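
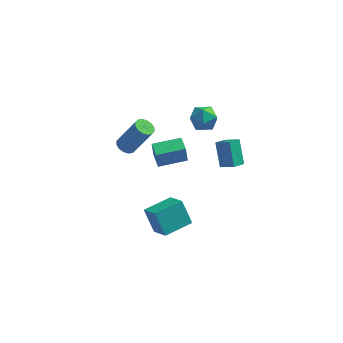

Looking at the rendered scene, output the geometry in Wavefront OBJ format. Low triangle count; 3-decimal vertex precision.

v -3.703 0.577 1.093
v -3.289 0.229 0.858
v -2.263 0.254 2.633
v -2.677 0.603 2.867
v -3.195 0.514 0.8
v -2.169 0.539 2.574
v -3.237 0.815 0.82
v -2.211 0.841 2.594
v -3.404 1.053 0.913
v -2.378 1.079 2.688
v -3.652 1.164 1.055
v -2.626 1.189 2.829
v -3.913 1.117 1.206
v -2.886 1.142 2.981
v -4.117 0.926 1.327
v -3.091 0.951 3.102
v -4.211 0.641 1.386
v -3.185 0.666 3.16
v -4.169 0.339 1.366
v -3.143 0.365 3.14
v -4.002 0.101 1.272
v -2.976 0.127 3.047
v -3.754 -0.009 1.131
v -2.728 0.016 2.905
v -3.494 0.038 0.979
v -2.467 0.063 2.754
v -2.182 -3.574 0.006
v -1.478 -4.474 0.78
v -0.939 -2.51 0.113
v -0.235 -3.41 0.887
v -1.585 -4.15 -1.207
v -0.881 -5.05 -0.433
v -0.342 -3.086 -1.1
v 0.362 -3.986 -0.326
v -0.198 1.958 3.532
v 0.241 2.228 2.828
v 0.419 0.692 3.432
v 0.858 0.962 2.728
v 1.047 1.292 3.513
v 0.666 2.075 3.575
v -0.006 0.845 2.685
v -0.387 1.628 2.747
v 0.36 1.54 2.304
v 1.011 1.816 2.816
v -0.351 1.104 3.444
v 0.3 1.38 3.956
v 1.183 2.177 -1.934
v 0.819 3.12 -0.707
v 1.666 2.803 -2.273
v 1.302 3.746 -1.045
v 1.978 1.834 -1.435
v 1.614 2.777 -0.207
v 2.461 2.46 -1.773
v 2.097 3.403 -0.546
v -1.903 -0.096 0.137
v -2.005 -0.092 1.152
v -2.262 0.858 0.098
v -2.365 0.861 1.112
v -0.395 0.479 0.288
v -0.498 0.482 1.302
v -0.755 1.432 0.248
v -0.857 1.436 1.263
f 2 1 5
f 2 5 3
f 3 5 6
f 3 6 4
f 5 1 7
f 5 7 6
f 6 7 8
f 6 8 4
f 7 1 9
f 7 9 8
f 8 9 10
f 8 10 4
f 9 1 11
f 9 11 10
f 10 11 12
f 10 12 4
f 11 1 13
f 11 13 12
f 12 13 14
f 12 14 4
f 13 1 15
f 13 15 14
f 14 15 16
f 14 16 4
f 15 1 17
f 15 17 16
f 16 17 18
f 16 18 4
f 17 1 19
f 17 19 18
f 18 19 20
f 18 20 4
f 19 1 21
f 19 21 20
f 20 21 22
f 20 22 4
f 21 1 23
f 21 23 22
f 22 23 24
f 22 24 4
f 23 1 25
f 23 25 24
f 24 25 26
f 24 26 4
f 25 1 2
f 25 2 26
f 26 2 3
f 26 3 4
f 28 30 27
f 31 28 27
f 27 30 29
f 29 31 27
f 28 34 30
f 32 28 31
f 32 34 28
f 30 34 29
f 33 31 29
f 29 34 33
f 33 32 31
f 34 32 33
f 35 46 40
f 35 40 36
f 35 36 42
f 35 42 45
f 35 45 46
f 36 40 44
f 40 46 39
f 46 45 37
f 45 42 41
f 42 36 43
f 38 44 39
f 38 39 37
f 38 37 41
f 38 41 43
f 38 43 44
f 39 44 40
f 37 39 46
f 41 37 45
f 43 41 42
f 44 43 36
f 48 50 47
f 51 48 47
f 47 50 49
f 49 51 47
f 48 54 50
f 52 48 51
f 52 54 48
f 50 54 49
f 53 51 49
f 49 54 53
f 53 52 51
f 54 52 53
f 56 58 55
f 59 56 55
f 55 58 57
f 57 59 55
f 56 62 58
f 60 56 59
f 60 62 56
f 58 62 57
f 61 59 57
f 57 62 61
f 61 60 59
f 62 60 61



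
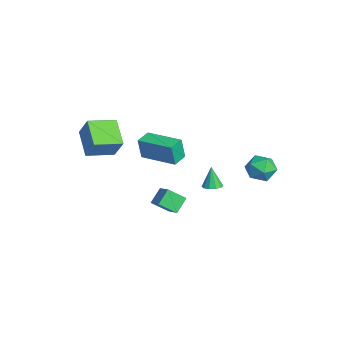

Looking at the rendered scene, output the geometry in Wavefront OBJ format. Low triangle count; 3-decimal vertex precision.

v -1.403 2.497 -2.586
v -0.912 2.187 -2.435
v -1.797 2.523 -1.254
v -0.829 2.548 -2.418
v -0.966 2.89 -2.465
v -1.269 3.081 -2.558
v -1.624 3.05 -2.662
v -1.894 2.807 -2.738
v -1.976 2.446 -2.755
v -1.84 2.104 -2.708
v -1.536 1.913 -2.614
v -1.182 1.944 -2.51
v 2.062 4.04 1.31
v 2.502 4.668 1.863
v 3.358 3.232 1.197
v 3.798 3.86 1.75
v 3.132 3.295 2.113
v 2.331 3.794 2.183
v 3.529 4.106 0.877
v 2.728 4.605 0.947
v 3.409 4.709 1.596
v 3.163 4.208 2.36
v 2.697 3.692 0.7
v 2.451 3.191 1.464
v 0.067 -1.299 2.044
v 0.069 -1.497 3.369
v 1.665 0.139 2.256
v 1.667 -0.059 3.581
v 0.713 -2.001 1.939
v 0.715 -2.199 3.264
v 2.311 -0.563 2.151
v 2.313 -0.761 3.476
v -0.486 -1.24 -2.695
v -1.013 -0.585 -1.97
v -0.296 -0.265 -3.438
v -0.822 0.39 -2.713
v 0.502 -1.03 -2.167
v -0.024 -0.375 -1.442
v 0.693 -0.055 -2.91
v 0.166 0.6 -2.185
v -2.758 -4.362 0.167
v -4.359 -4.388 1.094
v -2.965 -2.693 -0.143
v -4.565 -2.719 0.784
v -1.995 -4.021 1.496
v -3.595 -4.047 2.423
v -2.201 -2.352 1.186
v -3.802 -2.378 2.113
f 2 1 4
f 2 4 3
f 4 1 5
f 4 5 3
f 5 1 6
f 5 6 3
f 6 1 7
f 6 7 3
f 7 1 8
f 7 8 3
f 8 1 9
f 8 9 3
f 9 1 10
f 9 10 3
f 10 1 11
f 10 11 3
f 11 1 12
f 11 12 3
f 12 1 2
f 12 2 3
f 13 24 18
f 13 18 14
f 13 14 20
f 13 20 23
f 13 23 24
f 14 18 22
f 18 24 17
f 24 23 15
f 23 20 19
f 20 14 21
f 16 22 17
f 16 17 15
f 16 15 19
f 16 19 21
f 16 21 22
f 17 22 18
f 15 17 24
f 19 15 23
f 21 19 20
f 22 21 14
f 26 28 25
f 29 26 25
f 25 28 27
f 27 29 25
f 26 32 28
f 30 26 29
f 30 32 26
f 28 32 27
f 31 29 27
f 27 32 31
f 31 30 29
f 32 30 31
f 34 36 33
f 37 34 33
f 33 36 35
f 35 37 33
f 34 40 36
f 38 34 37
f 38 40 34
f 36 40 35
f 39 37 35
f 35 40 39
f 39 38 37
f 40 38 39
f 42 44 41
f 45 42 41
f 41 44 43
f 43 45 41
f 42 48 44
f 46 42 45
f 46 48 42
f 44 48 43
f 47 45 43
f 43 48 47
f 47 46 45
f 48 46 47



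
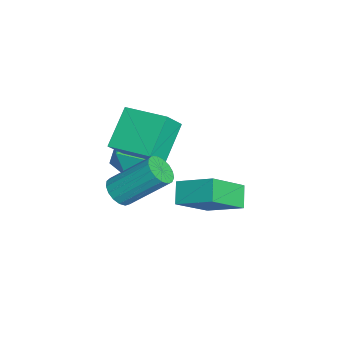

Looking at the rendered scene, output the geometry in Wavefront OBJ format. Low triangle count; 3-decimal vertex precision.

v -3.056 0.589 3.736
v -2.41 0.047 4.672
v -2.06 2.134 3.942
v -1.413 1.592 4.878
v -1.807 -0.052 2.502
v -1.16 -0.594 3.438
v -0.81 1.493 2.708
v -0.164 0.951 3.644
v 1.424 -0.158 3.027
v 1.711 0.224 2.571
v 1.923 1.719 3.958
v 1.636 1.338 4.413
v 1.403 0.293 2.545
v 1.615 1.788 3.931
v 1.101 0.258 2.628
v 1.313 1.753 4.015
v 0.872 0.128 2.804
v 1.084 1.623 4.19
v 0.77 -0.068 3.03
v 0.982 1.427 4.416
v 0.818 -0.284 3.255
v 1.03 1.211 4.642
v 1.004 -0.471 3.429
v 1.216 1.024 4.815
v 1.287 -0.586 3.51
v 1.499 0.909 4.896
v 1.601 -0.603 3.48
v 1.813 0.892 4.867
v 1.875 -0.518 3.347
v 2.087 0.977 4.733
v 2.045 -0.351 3.14
v 2.257 1.144 4.527
v 2.073 -0.139 2.907
v 2.285 1.356 4.294
v 1.952 0.069 2.702
v 2.164 1.564 4.089
v -3.409 1.209 0.82
v -2.256 1.164 0.899
v -3.544 -0.284 1.941
v -2.391 -0.329 2.02
v -2.972 0.542 2.513
v -2.888 1.465 1.82
v -2.912 -0.585 1.02
v -2.828 0.338 0.327
v -1.949 0.055 1.023
v -1.986 0.752 1.946
v -3.814 0.128 0.894
v -3.851 0.825 1.817
v -1.326 3.096 0.819
v -0.639 4.407 1.549
v -0.553 3.052 0.171
v 0.134 4.363 0.9
v -0.354 1.897 2.06
v 0.333 3.208 2.789
v 0.419 1.853 1.411
v 1.106 3.164 2.141
f 2 4 1
f 5 2 1
f 1 4 3
f 3 5 1
f 2 8 4
f 6 2 5
f 6 8 2
f 4 8 3
f 7 5 3
f 3 8 7
f 7 6 5
f 8 6 7
f 10 9 13
f 10 13 11
f 11 13 14
f 11 14 12
f 13 9 15
f 13 15 14
f 14 15 16
f 14 16 12
f 15 9 17
f 15 17 16
f 16 17 18
f 16 18 12
f 17 9 19
f 17 19 18
f 18 19 20
f 18 20 12
f 19 9 21
f 19 21 20
f 20 21 22
f 20 22 12
f 21 9 23
f 21 23 22
f 22 23 24
f 22 24 12
f 23 9 25
f 23 25 24
f 24 25 26
f 24 26 12
f 25 9 27
f 25 27 26
f 26 27 28
f 26 28 12
f 27 9 29
f 27 29 28
f 28 29 30
f 28 30 12
f 29 9 31
f 29 31 30
f 30 31 32
f 30 32 12
f 31 9 33
f 31 33 32
f 32 33 34
f 32 34 12
f 33 9 35
f 33 35 34
f 34 35 36
f 34 36 12
f 35 9 10
f 35 10 36
f 36 10 11
f 36 11 12
f 37 48 42
f 37 42 38
f 37 38 44
f 37 44 47
f 37 47 48
f 38 42 46
f 42 48 41
f 48 47 39
f 47 44 43
f 44 38 45
f 40 46 41
f 40 41 39
f 40 39 43
f 40 43 45
f 40 45 46
f 41 46 42
f 39 41 48
f 43 39 47
f 45 43 44
f 46 45 38
f 50 52 49
f 53 50 49
f 49 52 51
f 51 53 49
f 50 56 52
f 54 50 53
f 54 56 50
f 52 56 51
f 55 53 51
f 51 56 55
f 55 54 53
f 56 54 55



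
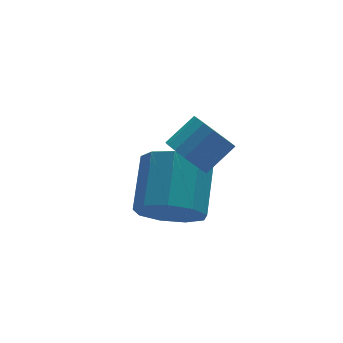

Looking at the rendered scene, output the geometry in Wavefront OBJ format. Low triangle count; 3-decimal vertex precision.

v 0.024 -1.704 -1.511
v 0.421 -2.035 -1.984
v 1.293 -1.906 -1.341
v 0.896 -1.576 -0.869
v 0.44 -1.713 -2.074
v 1.312 -1.584 -1.432
v 0.364 -1.389 -2.035
v 1.235 -1.26 -1.393
v 0.21 -1.137 -1.877
v 1.081 -1.008 -1.235
v 0.013 -1.015 -1.634
v 0.885 -0.887 -0.992
v -0.181 -1.051 -1.364
v 0.691 -0.923 -0.721
v -0.328 -1.237 -1.127
v 0.543 -1.109 -0.485
v -0.394 -1.53 -0.978
v 0.477 -1.401 -0.336
v -0.365 -1.863 -0.951
v 0.506 -1.734 -0.309
v -0.246 -2.159 -1.053
v 0.625 -2.03 -0.411
v -0.066 -2.351 -1.259
v 0.806 -2.223 -0.617
v 0.136 -2.395 -1.524
v 1.007 -2.267 -0.881
v 0.311 -2.281 -1.785
v 1.183 -2.152 -1.143
v -0.305 -1.462 -3.858
v 0.548 -1.709 -4.273
v 1.358 -0.486 -3.337
v 0.505 -0.238 -2.922
v 0.247 -1.232 -4.635
v 1.056 -0.009 -3.699
v -0.313 -0.862 -4.634
v 0.497 0.361 -3.698
v -0.869 -0.773 -4.269
v -0.059 0.45 -3.333
v -1.16 -1.006 -3.713
v -0.351 0.217 -2.777
v -1.052 -1.452 -3.224
v -0.242 -0.229 -2.288
v -0.594 -1.902 -3.032
v 0.216 -0.679 -2.096
v -0.001 -2.146 -3.227
v 0.809 -0.923 -2.29
v 0.45 -2.07 -3.717
v 1.26 -0.847 -2.78
f 2 1 5
f 2 5 3
f 3 5 6
f 3 6 4
f 5 1 7
f 5 7 6
f 6 7 8
f 6 8 4
f 7 1 9
f 7 9 8
f 8 9 10
f 8 10 4
f 9 1 11
f 9 11 10
f 10 11 12
f 10 12 4
f 11 1 13
f 11 13 12
f 12 13 14
f 12 14 4
f 13 1 15
f 13 15 14
f 14 15 16
f 14 16 4
f 15 1 17
f 15 17 16
f 16 17 18
f 16 18 4
f 17 1 19
f 17 19 18
f 18 19 20
f 18 20 4
f 19 1 21
f 19 21 20
f 20 21 22
f 20 22 4
f 21 1 23
f 21 23 22
f 22 23 24
f 22 24 4
f 23 1 25
f 23 25 24
f 24 25 26
f 24 26 4
f 25 1 27
f 25 27 26
f 26 27 28
f 26 28 4
f 27 1 2
f 27 2 28
f 28 2 3
f 28 3 4
f 30 29 33
f 30 33 31
f 31 33 34
f 31 34 32
f 33 29 35
f 33 35 34
f 34 35 36
f 34 36 32
f 35 29 37
f 35 37 36
f 36 37 38
f 36 38 32
f 37 29 39
f 37 39 38
f 38 39 40
f 38 40 32
f 39 29 41
f 39 41 40
f 40 41 42
f 40 42 32
f 41 29 43
f 41 43 42
f 42 43 44
f 42 44 32
f 43 29 45
f 43 45 44
f 44 45 46
f 44 46 32
f 45 29 47
f 45 47 46
f 46 47 48
f 46 48 32
f 47 29 30
f 47 30 48
f 48 30 31
f 48 31 32



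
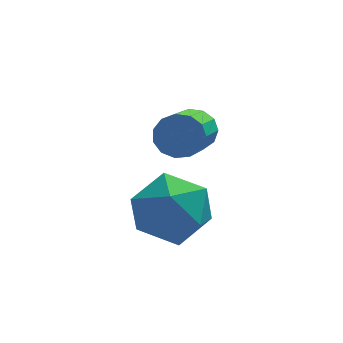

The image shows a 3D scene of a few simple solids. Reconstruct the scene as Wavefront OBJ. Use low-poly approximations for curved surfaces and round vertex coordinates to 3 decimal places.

v -2.604 -0.14 1.229
v -2.318 0.071 1.738
v -2.831 -1.51 2.679
v -3.116 -1.72 2.171
v -2.647 0.187 1.754
v -3.16 -1.394 2.696
v -2.962 0.2 1.604
v -3.475 -1.381 2.546
v -3.164 0.105 1.335
v -3.676 -1.476 2.276
v -3.187 -0.068 1.032
v -3.7 -1.649 1.974
v -3.026 -0.263 0.792
v -3.538 -1.844 1.733
v -2.73 -0.419 0.691
v -3.242 -2 1.632
v -2.394 -0.487 0.76
v -2.907 -2.068 1.702
v -2.125 -0.444 0.979
v -2.638 -2.025 1.92
v -2.008 -0.304 1.277
v -2.52 -1.885 2.218
v -2.08 -0.112 1.56
v -2.592 -1.693 2.501
v -3.409 -1.251 0.583
v -2.767 -0.9 -0.229
v -3.833 -2.68 -0.371
v -3.191 -2.329 -1.183
v -2.747 -2.669 -0.243
v -2.485 -1.786 0.346
v -4.115 -1.794 -0.946
v -3.853 -0.911 -0.357
v -3.203 -1.235 -1.174
v -2.358 -1.776 -0.74
v -4.242 -1.804 0.14
v -3.397 -2.345 0.574
f 2 1 5
f 2 5 3
f 3 5 6
f 3 6 4
f 5 1 7
f 5 7 6
f 6 7 8
f 6 8 4
f 7 1 9
f 7 9 8
f 8 9 10
f 8 10 4
f 9 1 11
f 9 11 10
f 10 11 12
f 10 12 4
f 11 1 13
f 11 13 12
f 12 13 14
f 12 14 4
f 13 1 15
f 13 15 14
f 14 15 16
f 14 16 4
f 15 1 17
f 15 17 16
f 16 17 18
f 16 18 4
f 17 1 19
f 17 19 18
f 18 19 20
f 18 20 4
f 19 1 21
f 19 21 20
f 20 21 22
f 20 22 4
f 21 1 23
f 21 23 22
f 22 23 24
f 22 24 4
f 23 1 2
f 23 2 24
f 24 2 3
f 24 3 4
f 25 36 30
f 25 30 26
f 25 26 32
f 25 32 35
f 25 35 36
f 26 30 34
f 30 36 29
f 36 35 27
f 35 32 31
f 32 26 33
f 28 34 29
f 28 29 27
f 28 27 31
f 28 31 33
f 28 33 34
f 29 34 30
f 27 29 36
f 31 27 35
f 33 31 32
f 34 33 26



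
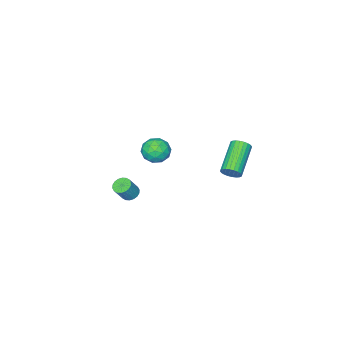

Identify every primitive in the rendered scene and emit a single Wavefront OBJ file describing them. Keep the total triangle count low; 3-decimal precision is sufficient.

v -0.669 1.272 0.906
v 0.049 0.926 1.287
v -0.989 -0.006 0.353
v -0.271 -0.352 0.734
v -0.953 -0.091 1.231
v -0.755 0.699 1.573
v -0.185 0.221 0.067
v 0.013 1.011 0.409
v 0.348 0.277 0.768
v -0.126 0.084 1.488
v -0.814 0.836 0.152
v -1.288 0.643 0.872
v -0.282 1.211 1.146
v -0.658 -0.291 0.494
v -1.059 -0.138 0.787
v -0.637 -0.341 1.011
v -0.754 1.077 1.314
v -0.332 0.874 1.538
v -0.921 0.277 1.504
v -0.608 0.046 0.102
v -0.186 -0.157 0.326
v -0.303 1.261 0.629
v 0.119 1.058 0.853
v -0.019 0.643 0.136
v 0.316 0.627 1.064
v 0.128 -0.124 0.739
v 0.178 0.212 0.347
v 0.295 0.676 0.548
v 0.037 0.513 1.487
v -0.151 -0.238 1.162
v -0.552 -0.085 1.454
v -0.435 0.38 1.655
v 0.213 0.132 1.182
v -0.789 1.158 0.478
v -0.977 0.407 0.153
v -0.505 0.54 -0.015
v -0.388 1.005 0.186
v -1.068 1.044 0.901
v -1.256 0.293 0.576
v -1.235 0.244 1.092
v -1.118 0.708 1.293
v -1.153 0.788 0.458
v -3.041 3.684 -0.679
v -2.65 3.403 -0.289
v -4.307 2.536 0.75
v -4.699 2.816 0.359
v -2.688 3.613 -0.175
v -4.346 2.745 0.864
v -2.78 3.834 -0.137
v -4.438 2.966 0.901
v -2.912 4.031 -0.182
v -4.569 3.164 0.856
v -3.063 4.176 -0.303
v -4.721 3.309 0.735
v -3.211 4.246 -0.481
v -4.869 3.379 0.557
v -3.334 4.23 -0.689
v -4.991 3.363 0.349
v -3.411 4.132 -0.896
v -5.069 3.264 0.143
v -3.433 3.964 -1.07
v -5.09 3.097 -0.031
v -3.394 3.755 -1.184
v -5.052 2.887 -0.145
v -3.302 3.534 -1.221
v -4.96 2.666 -0.183
v -3.171 3.336 -1.176
v -4.828 2.469 -0.138
v -3.019 3.191 -1.055
v -4.677 2.324 -0.017
v -2.871 3.121 -0.877
v -4.529 2.254 0.161
v -2.749 3.137 -0.669
v -4.406 2.27 0.369
v -2.671 3.236 -0.463
v -4.329 2.368 0.576
v 2.941 2.083 0.062
v 3.297 2.421 -0.163
v 3.894 2.416 0.773
v 3.539 2.077 0.998
v 3.138 2.57 -0.061
v 3.736 2.565 0.875
v 2.941 2.623 0.066
v 3.538 2.617 1.001
v 2.743 2.568 0.191
v 3.341 2.563 1.127
v 2.585 2.417 0.292
v 3.183 2.412 1.227
v 2.497 2.201 0.346
v 3.095 2.195 1.282
v 2.498 1.96 0.345
v 3.095 1.955 1.28
v 2.586 1.744 0.287
v 3.183 1.739 1.223
v 2.744 1.595 0.185
v 3.342 1.59 1.121
v 2.942 1.543 0.059
v 3.539 1.537 0.994
v 3.139 1.597 -0.067
v 3.737 1.592 0.869
v 3.297 1.748 -0.167
v 3.895 1.743 0.768
v 3.385 1.965 -0.222
v 3.983 1.959 0.714
v 3.385 2.205 -0.22
v 3.982 2.2 0.715
f 1 38 17
f 38 12 41
f 17 41 6
f 38 41 17
f 1 17 13
f 17 6 18
f 13 18 2
f 17 18 13
f 1 13 22
f 13 2 23
f 22 23 8
f 13 23 22
f 1 22 34
f 22 8 37
f 34 37 11
f 22 37 34
f 1 34 38
f 34 11 42
f 38 42 12
f 34 42 38
f 2 18 29
f 18 6 32
f 29 32 10
f 18 32 29
f 6 41 19
f 41 12 40
f 19 40 5
f 41 40 19
f 12 42 39
f 42 11 35
f 39 35 3
f 42 35 39
f 11 37 36
f 37 8 24
f 36 24 7
f 37 24 36
f 8 23 28
f 23 2 25
f 28 25 9
f 23 25 28
f 4 30 16
f 30 10 31
f 16 31 5
f 30 31 16
f 4 16 14
f 16 5 15
f 14 15 3
f 16 15 14
f 4 14 21
f 14 3 20
f 21 20 7
f 14 20 21
f 4 21 26
f 21 7 27
f 26 27 9
f 21 27 26
f 4 26 30
f 26 9 33
f 30 33 10
f 26 33 30
f 5 31 19
f 31 10 32
f 19 32 6
f 31 32 19
f 3 15 39
f 15 5 40
f 39 40 12
f 15 40 39
f 7 20 36
f 20 3 35
f 36 35 11
f 20 35 36
f 9 27 28
f 27 7 24
f 28 24 8
f 27 24 28
f 10 33 29
f 33 9 25
f 29 25 2
f 33 25 29
f 44 43 47
f 44 47 45
f 45 47 48
f 45 48 46
f 47 43 49
f 47 49 48
f 48 49 50
f 48 50 46
f 49 43 51
f 49 51 50
f 50 51 52
f 50 52 46
f 51 43 53
f 51 53 52
f 52 53 54
f 52 54 46
f 53 43 55
f 53 55 54
f 54 55 56
f 54 56 46
f 55 43 57
f 55 57 56
f 56 57 58
f 56 58 46
f 57 43 59
f 57 59 58
f 58 59 60
f 58 60 46
f 59 43 61
f 59 61 60
f 60 61 62
f 60 62 46
f 61 43 63
f 61 63 62
f 62 63 64
f 62 64 46
f 63 43 65
f 63 65 64
f 64 65 66
f 64 66 46
f 65 43 67
f 65 67 66
f 66 67 68
f 66 68 46
f 67 43 69
f 67 69 68
f 68 69 70
f 68 70 46
f 69 43 71
f 69 71 70
f 70 71 72
f 70 72 46
f 71 43 73
f 71 73 72
f 72 73 74
f 72 74 46
f 73 43 75
f 73 75 74
f 74 75 76
f 74 76 46
f 75 43 44
f 75 44 76
f 76 44 45
f 76 45 46
f 78 77 81
f 78 81 79
f 79 81 82
f 79 82 80
f 81 77 83
f 81 83 82
f 82 83 84
f 82 84 80
f 83 77 85
f 83 85 84
f 84 85 86
f 84 86 80
f 85 77 87
f 85 87 86
f 86 87 88
f 86 88 80
f 87 77 89
f 87 89 88
f 88 89 90
f 88 90 80
f 89 77 91
f 89 91 90
f 90 91 92
f 90 92 80
f 91 77 93
f 91 93 92
f 92 93 94
f 92 94 80
f 93 77 95
f 93 95 94
f 94 95 96
f 94 96 80
f 95 77 97
f 95 97 96
f 96 97 98
f 96 98 80
f 97 77 99
f 97 99 98
f 98 99 100
f 98 100 80
f 99 77 101
f 99 101 100
f 100 101 102
f 100 102 80
f 101 77 103
f 101 103 102
f 102 103 104
f 102 104 80
f 103 77 105
f 103 105 104
f 104 105 106
f 104 106 80
f 105 77 78
f 105 78 106
f 106 78 79
f 106 79 80



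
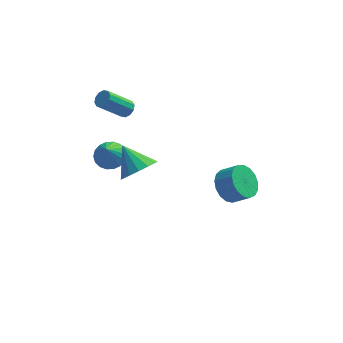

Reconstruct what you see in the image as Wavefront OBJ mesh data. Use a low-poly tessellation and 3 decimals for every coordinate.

v -3.572 1.371 -0.495
v -2.82 1.689 -0.224
v -3.728 0.609 0.835
v -3.072 1.951 -0.104
v -3.422 2.098 -0.061
v -3.802 2.101 -0.103
v -4.137 1.96 -0.224
v -4.36 1.701 -0.398
v -4.426 1.378 -0.591
v -4.324 1.053 -0.765
v -4.072 0.791 -0.886
v -3.722 0.644 -0.929
v -3.341 0.64 -0.886
v -3.007 0.782 -0.766
v -2.784 1.04 -0.591
v -2.717 1.364 -0.398
v -2.741 2.748 2.1
v -2.34 2.721 2.46
v -3.537 2.246 3.76
v -3.939 2.272 3.4
v -2.46 3.032 2.463
v -3.658 2.557 3.763
v -2.688 3.235 2.327
v -3.886 2.76 3.627
v -2.936 3.251 2.104
v -4.134 2.776 3.404
v -3.11 3.075 1.88
v -4.307 2.6 3.18
v -3.143 2.774 1.74
v -4.34 2.299 3.04
v -3.022 2.463 1.737
v -4.22 1.988 3.037
v -2.794 2.26 1.873
v -3.992 1.785 3.173
v -2.546 2.244 2.096
v -3.744 1.769 3.396
v -2.373 2.42 2.32
v -3.57 1.945 3.62
v -1.96 -1.626 1.365
v -1.066 -1.248 1.742
v -2.82 -0.614 2.395
v -1.189 -0.929 1.326
v -1.517 -0.796 0.92
v -1.964 -0.886 0.634
v -2.41 -1.174 0.544
v -2.735 -1.583 0.674
v -2.853 -2.003 0.989
v -2.731 -2.322 1.405
v -2.402 -2.455 1.811
v -1.955 -2.365 2.096
v -1.509 -2.077 2.187
v -1.184 -1.668 2.057
v 2.489 2.078 -3.799
v 3.177 2.564 -4.409
v 4.059 2.268 -3.651
v 3.371 1.782 -3.041
v 3.026 2.919 -4.094
v 3.907 2.622 -3.336
v 2.751 3.081 -3.712
v 3.633 2.784 -2.954
v 2.417 3.013 -3.349
v 3.299 2.717 -2.591
v 2.099 2.731 -3.09
v 2.981 2.435 -2.332
v 1.871 2.3 -2.993
v 2.752 2.004 -2.235
v 1.784 1.818 -3.08
v 2.666 1.521 -2.322
v 1.859 1.395 -3.333
v 2.74 1.099 -2.575
v 2.078 1.129 -3.692
v 2.96 0.833 -2.934
v 2.391 1.08 -4.075
v 3.273 0.784 -3.317
v 2.727 1.26 -4.396
v 3.609 0.964 -3.638
v 3.008 1.628 -4.579
v 3.89 1.331 -3.821
v 3.171 2.098 -4.584
v 4.053 1.802 -3.826
f 2 1 4
f 2 4 3
f 4 1 5
f 4 5 3
f 5 1 6
f 5 6 3
f 6 1 7
f 6 7 3
f 7 1 8
f 7 8 3
f 8 1 9
f 8 9 3
f 9 1 10
f 9 10 3
f 10 1 11
f 10 11 3
f 11 1 12
f 11 12 3
f 12 1 13
f 12 13 3
f 13 1 14
f 13 14 3
f 14 1 15
f 14 15 3
f 15 1 16
f 15 16 3
f 16 1 2
f 16 2 3
f 18 17 21
f 18 21 19
f 19 21 22
f 19 22 20
f 21 17 23
f 21 23 22
f 22 23 24
f 22 24 20
f 23 17 25
f 23 25 24
f 24 25 26
f 24 26 20
f 25 17 27
f 25 27 26
f 26 27 28
f 26 28 20
f 27 17 29
f 27 29 28
f 28 29 30
f 28 30 20
f 29 17 31
f 29 31 30
f 30 31 32
f 30 32 20
f 31 17 33
f 31 33 32
f 32 33 34
f 32 34 20
f 33 17 35
f 33 35 34
f 34 35 36
f 34 36 20
f 35 17 37
f 35 37 36
f 36 37 38
f 36 38 20
f 37 17 18
f 37 18 38
f 38 18 19
f 38 19 20
f 40 39 42
f 40 42 41
f 42 39 43
f 42 43 41
f 43 39 44
f 43 44 41
f 44 39 45
f 44 45 41
f 45 39 46
f 45 46 41
f 46 39 47
f 46 47 41
f 47 39 48
f 47 48 41
f 48 39 49
f 48 49 41
f 49 39 50
f 49 50 41
f 50 39 51
f 50 51 41
f 51 39 52
f 51 52 41
f 52 39 40
f 52 40 41
f 54 53 57
f 54 57 55
f 55 57 58
f 55 58 56
f 57 53 59
f 57 59 58
f 58 59 60
f 58 60 56
f 59 53 61
f 59 61 60
f 60 61 62
f 60 62 56
f 61 53 63
f 61 63 62
f 62 63 64
f 62 64 56
f 63 53 65
f 63 65 64
f 64 65 66
f 64 66 56
f 65 53 67
f 65 67 66
f 66 67 68
f 66 68 56
f 67 53 69
f 67 69 68
f 68 69 70
f 68 70 56
f 69 53 71
f 69 71 70
f 70 71 72
f 70 72 56
f 71 53 73
f 71 73 72
f 72 73 74
f 72 74 56
f 73 53 75
f 73 75 74
f 74 75 76
f 74 76 56
f 75 53 77
f 75 77 76
f 76 77 78
f 76 78 56
f 77 53 79
f 77 79 78
f 78 79 80
f 78 80 56
f 79 53 54
f 79 54 80
f 80 54 55
f 80 55 56



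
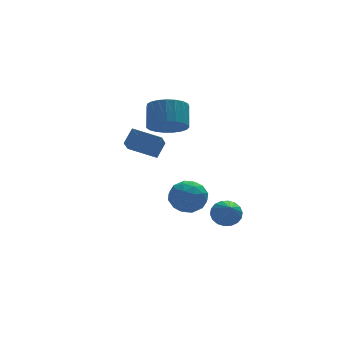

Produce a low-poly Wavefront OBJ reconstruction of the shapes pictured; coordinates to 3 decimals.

v -2.532 -1.518 0.692
v -2.95 -2.388 1.517
v -3.684 -0.638 1.035
v -4.103 -1.508 1.86
v -2.017 -1.112 1.38
v -2.436 -1.982 2.205
v -3.17 -0.232 1.723
v -3.588 -1.102 2.548
v 1.158 -0.591 -4.065
v 1.816 -0.922 -4.32
v 0.882 -2.069 -2.855
v 1.926 -0.726 -4.055
v 1.883 -0.503 -3.792
v 1.697 -0.298 -3.583
v 1.404 -0.15 -3.47
v 1.062 -0.09 -3.474
v 0.739 -0.129 -3.595
v 0.499 -0.259 -3.81
v 0.39 -0.455 -4.074
v 0.432 -0.678 -4.337
v 0.618 -0.884 -4.546
v 0.912 -1.031 -4.659
v 1.253 -1.091 -4.655
v 1.576 -1.052 -4.534
v -0.926 2.097 -4.205
v -0.076 2.622 -4.534
v 0.076 0.978 -3.406
v 0.926 1.503 -3.735
v 0.285 1.933 -3.021
v -0.334 2.625 -3.514
v 0.334 0.975 -4.426
v -0.285 1.667 -4.919
v 0.702 1.929 -4.67
v 0.672 2.521 -3.802
v -0.672 1.079 -4.138
v -0.702 1.671 -3.27
v -0.589 2.458 -4.439
v 0.589 1.142 -3.501
v 0.212 1.395 -3.081
v 0.711 1.704 -3.274
v -0.74 2.46 -3.84
v -0.241 2.768 -4.034
v -0.029 2.363 -3.144
v 0.241 0.832 -3.906
v 0.74 1.14 -4.1
v -0.711 1.896 -4.666
v -0.212 2.205 -4.859
v 0.029 1.237 -4.796
v 0.368 2.359 -4.713
v 0.957 1.701 -4.243
v 0.609 1.391 -4.649
v 0.245 1.797 -4.939
v 0.35 2.707 -4.203
v 0.939 2.049 -3.733
v 0.562 2.302 -3.313
v 0.199 2.709 -3.603
v 0.808 2.3 -4.283
v -0.939 1.551 -4.207
v -0.35 0.893 -3.737
v -0.199 0.891 -4.337
v -0.562 1.298 -4.627
v -0.957 1.899 -3.697
v -0.368 1.241 -3.227
v -0.245 1.803 -3.001
v -0.609 2.209 -3.291
v -0.808 1.3 -3.657
v -1.217 1.184 1.275
v -0.376 0.666 1.53
v -0.082 1.618 2.499
v -0.923 2.136 2.245
v -0.231 0.927 1.229
v 0.063 1.88 2.198
v -0.256 1.233 0.936
v 0.037 2.185 1.905
v -0.448 1.531 0.702
v -0.154 2.483 1.671
v -0.772 1.768 0.567
v -0.479 2.72 1.536
v -1.174 1.904 0.555
v -0.88 2.856 1.524
v -1.582 1.916 0.667
v -1.289 2.868 1.636
v -1.928 1.801 0.884
v -1.635 2.754 1.853
v -2.151 1.58 1.169
v -1.857 2.532 2.138
v -2.212 1.29 1.473
v -1.918 2.242 2.442
v -2.101 0.981 1.742
v -1.808 1.934 2.711
v -1.837 0.708 1.931
v -1.544 1.66 2.9
v -1.466 0.517 2.006
v -1.173 1.469 2.975
v -1.052 0.441 1.955
v -0.758 1.394 2.924
v -0.666 0.494 1.787
v -0.373 1.446 2.756
f 2 4 1
f 5 2 1
f 1 4 3
f 3 5 1
f 2 8 4
f 6 2 5
f 6 8 2
f 4 8 3
f 7 5 3
f 3 8 7
f 7 6 5
f 8 6 7
f 10 9 12
f 10 12 11
f 12 9 13
f 12 13 11
f 13 9 14
f 13 14 11
f 14 9 15
f 14 15 11
f 15 9 16
f 15 16 11
f 16 9 17
f 16 17 11
f 17 9 18
f 17 18 11
f 18 9 19
f 18 19 11
f 19 9 20
f 19 20 11
f 20 9 21
f 20 21 11
f 21 9 22
f 21 22 11
f 22 9 23
f 22 23 11
f 23 9 24
f 23 24 11
f 24 9 10
f 24 10 11
f 25 62 41
f 62 36 65
f 41 65 30
f 62 65 41
f 25 41 37
f 41 30 42
f 37 42 26
f 41 42 37
f 25 37 46
f 37 26 47
f 46 47 32
f 37 47 46
f 25 46 58
f 46 32 61
f 58 61 35
f 46 61 58
f 25 58 62
f 58 35 66
f 62 66 36
f 58 66 62
f 26 42 53
f 42 30 56
f 53 56 34
f 42 56 53
f 30 65 43
f 65 36 64
f 43 64 29
f 65 64 43
f 36 66 63
f 66 35 59
f 63 59 27
f 66 59 63
f 35 61 60
f 61 32 48
f 60 48 31
f 61 48 60
f 32 47 52
f 47 26 49
f 52 49 33
f 47 49 52
f 28 54 40
f 54 34 55
f 40 55 29
f 54 55 40
f 28 40 38
f 40 29 39
f 38 39 27
f 40 39 38
f 28 38 45
f 38 27 44
f 45 44 31
f 38 44 45
f 28 45 50
f 45 31 51
f 50 51 33
f 45 51 50
f 28 50 54
f 50 33 57
f 54 57 34
f 50 57 54
f 29 55 43
f 55 34 56
f 43 56 30
f 55 56 43
f 27 39 63
f 39 29 64
f 63 64 36
f 39 64 63
f 31 44 60
f 44 27 59
f 60 59 35
f 44 59 60
f 33 51 52
f 51 31 48
f 52 48 32
f 51 48 52
f 34 57 53
f 57 33 49
f 53 49 26
f 57 49 53
f 68 67 71
f 68 71 69
f 69 71 72
f 69 72 70
f 71 67 73
f 71 73 72
f 72 73 74
f 72 74 70
f 73 67 75
f 73 75 74
f 74 75 76
f 74 76 70
f 75 67 77
f 75 77 76
f 76 77 78
f 76 78 70
f 77 67 79
f 77 79 78
f 78 79 80
f 78 80 70
f 79 67 81
f 79 81 80
f 80 81 82
f 80 82 70
f 81 67 83
f 81 83 82
f 82 83 84
f 82 84 70
f 83 67 85
f 83 85 84
f 84 85 86
f 84 86 70
f 85 67 87
f 85 87 86
f 86 87 88
f 86 88 70
f 87 67 89
f 87 89 88
f 88 89 90
f 88 90 70
f 89 67 91
f 89 91 90
f 90 91 92
f 90 92 70
f 91 67 93
f 91 93 92
f 92 93 94
f 92 94 70
f 93 67 95
f 93 95 94
f 94 95 96
f 94 96 70
f 95 67 97
f 95 97 96
f 96 97 98
f 96 98 70
f 97 67 68
f 97 68 98
f 98 68 69
f 98 69 70



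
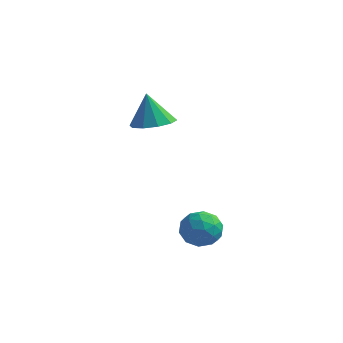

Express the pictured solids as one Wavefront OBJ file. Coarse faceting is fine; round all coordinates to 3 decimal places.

v 2.704 -2.68 -0.261
v 3.227 -2.59 -1.095
v 2.553 -4.25 -0.525
v 3.076 -4.16 -1.359
v 3.518 -4.038 -0.483
v 3.611 -3.068 -0.32
v 2.169 -3.772 -1.3
v 2.262 -2.802 -1.137
v 2.896 -3.265 -1.737
v 3.73 -3.43 -1.232
v 2.05 -3.41 -0.388
v 2.884 -3.575 0.117
v 2.979 -2.497 -0.655
v 2.801 -4.343 -0.965
v 3.061 -4.271 -0.45
v 3.368 -4.219 -0.94
v 3.204 -2.778 -0.199
v 3.512 -2.725 -0.69
v 3.683 -3.577 -0.33
v 2.268 -4.115 -0.93
v 2.576 -4.062 -1.421
v 2.412 -2.621 -0.68
v 2.719 -2.569 -1.17
v 2.097 -3.263 -1.29
v 3.092 -2.841 -1.523
v 3.003 -3.764 -1.677
v 2.47 -3.536 -1.643
v 2.525 -2.965 -1.547
v 3.582 -2.938 -1.226
v 3.493 -3.861 -1.381
v 3.753 -3.789 -0.866
v 3.807 -3.219 -0.77
v 3.387 -3.335 -1.603
v 2.287 -2.979 -0.239
v 2.198 -3.902 -0.394
v 1.973 -3.621 -0.85
v 2.027 -3.051 -0.754
v 2.777 -3.076 0.057
v 2.688 -3.999 -0.097
v 3.255 -3.875 -0.073
v 3.31 -3.304 0.023
v 2.393 -3.505 -0.017
v -2.319 0.284 3.004
v -1.277 0.181 3.223
v -2.681 0.256 4.716
v -1.419 0.827 3.203
v -1.905 1.265 3.108
v -2.549 1.328 2.972
v -3.105 0.993 2.849
v -3.361 0.386 2.785
v -3.219 -0.259 2.805
v -2.733 -0.697 2.901
v -2.089 -0.761 3.036
v -1.533 -0.425 3.159
f 1 38 17
f 38 12 41
f 17 41 6
f 38 41 17
f 1 17 13
f 17 6 18
f 13 18 2
f 17 18 13
f 1 13 22
f 13 2 23
f 22 23 8
f 13 23 22
f 1 22 34
f 22 8 37
f 34 37 11
f 22 37 34
f 1 34 38
f 34 11 42
f 38 42 12
f 34 42 38
f 2 18 29
f 18 6 32
f 29 32 10
f 18 32 29
f 6 41 19
f 41 12 40
f 19 40 5
f 41 40 19
f 12 42 39
f 42 11 35
f 39 35 3
f 42 35 39
f 11 37 36
f 37 8 24
f 36 24 7
f 37 24 36
f 8 23 28
f 23 2 25
f 28 25 9
f 23 25 28
f 4 30 16
f 30 10 31
f 16 31 5
f 30 31 16
f 4 16 14
f 16 5 15
f 14 15 3
f 16 15 14
f 4 14 21
f 14 3 20
f 21 20 7
f 14 20 21
f 4 21 26
f 21 7 27
f 26 27 9
f 21 27 26
f 4 26 30
f 26 9 33
f 30 33 10
f 26 33 30
f 5 31 19
f 31 10 32
f 19 32 6
f 31 32 19
f 3 15 39
f 15 5 40
f 39 40 12
f 15 40 39
f 7 20 36
f 20 3 35
f 36 35 11
f 20 35 36
f 9 27 28
f 27 7 24
f 28 24 8
f 27 24 28
f 10 33 29
f 33 9 25
f 29 25 2
f 33 25 29
f 44 43 46
f 44 46 45
f 46 43 47
f 46 47 45
f 47 43 48
f 47 48 45
f 48 43 49
f 48 49 45
f 49 43 50
f 49 50 45
f 50 43 51
f 50 51 45
f 51 43 52
f 51 52 45
f 52 43 53
f 52 53 45
f 53 43 54
f 53 54 45
f 54 43 44
f 54 44 45



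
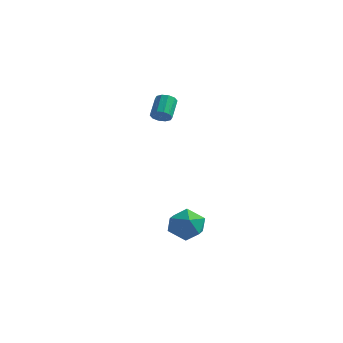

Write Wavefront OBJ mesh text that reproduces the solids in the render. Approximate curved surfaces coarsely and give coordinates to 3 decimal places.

v -2.391 0.662 2.535
v -2.105 0.985 2.282
v -2.404 1.821 3.012
v -2.689 1.498 3.265
v -2.388 0.991 2.159
v -2.687 1.828 2.889
v -2.673 0.871 2.179
v -2.972 1.708 2.91
v -2.849 0.672 2.336
v -3.148 1.508 3.066
v -2.85 0.468 2.568
v -3.149 1.305 3.299
v -2.676 0.339 2.788
v -2.975 1.175 3.518
v -2.393 0.332 2.911
v -2.692 1.169 3.641
v -2.108 0.452 2.89
v -2.407 1.289 3.621
v -1.932 0.652 2.734
v -2.231 1.488 3.464
v -1.931 0.855 2.501
v -2.23 1.692 3.232
v -0.153 -0.929 -3.228
v 0.223 -0.589 -2.454
v 0.437 -2.271 -2.926
v 0.813 -1.931 -2.152
v -0.105 -2.03 -2.215
v -0.469 -1.201 -2.402
v 1.129 -1.659 -2.978
v 0.765 -0.83 -3.165
v 1.016 -1.04 -2.299
v 0.253 -1.27 -1.828
v 0.407 -1.59 -3.552
v -0.356 -1.82 -3.081
f 2 1 5
f 2 5 3
f 3 5 6
f 3 6 4
f 5 1 7
f 5 7 6
f 6 7 8
f 6 8 4
f 7 1 9
f 7 9 8
f 8 9 10
f 8 10 4
f 9 1 11
f 9 11 10
f 10 11 12
f 10 12 4
f 11 1 13
f 11 13 12
f 12 13 14
f 12 14 4
f 13 1 15
f 13 15 14
f 14 15 16
f 14 16 4
f 15 1 17
f 15 17 16
f 16 17 18
f 16 18 4
f 17 1 19
f 17 19 18
f 18 19 20
f 18 20 4
f 19 1 21
f 19 21 20
f 20 21 22
f 20 22 4
f 21 1 2
f 21 2 22
f 22 2 3
f 22 3 4
f 23 34 28
f 23 28 24
f 23 24 30
f 23 30 33
f 23 33 34
f 24 28 32
f 28 34 27
f 34 33 25
f 33 30 29
f 30 24 31
f 26 32 27
f 26 27 25
f 26 25 29
f 26 29 31
f 26 31 32
f 27 32 28
f 25 27 34
f 29 25 33
f 31 29 30
f 32 31 24



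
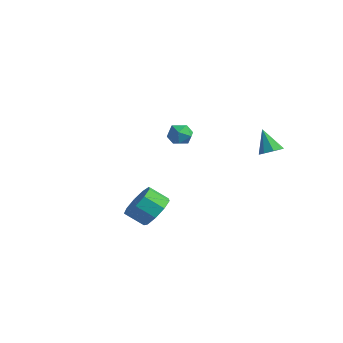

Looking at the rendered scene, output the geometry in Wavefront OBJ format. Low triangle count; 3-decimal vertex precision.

v 1.176 -2.278 -3.286
v 1.644 -1.873 -2.462
v 0.911 -2.518 -1.73
v 0.444 -2.922 -2.554
v 1.099 -1.47 -2.652
v 0.366 -2.114 -1.92
v 0.59 -1.444 -3.139
v -0.143 -2.089 -2.407
v 0.355 -1.808 -3.694
v -0.377 -2.453 -2.962
v 0.505 -2.392 -4.059
v -0.228 -3.037 -3.327
v 0.969 -2.923 -4.062
v 0.236 -3.568 -3.329
v 1.53 -3.151 -3.702
v 0.797 -3.796 -2.97
v 1.925 -2.971 -3.147
v 1.193 -3.616 -2.415
v 1.97 -2.466 -2.658
v 1.238 -3.111 -1.926
v 2.566 3.943 -0.52
v 3.11 4.13 -0.198
v 1.794 4.017 0.74
v 2.85 4.522 -0.381
v 2.423 4.575 -0.646
v 2.079 4.257 -0.837
v 2.021 3.755 -0.843
v 2.282 3.363 -0.66
v 2.709 3.311 -0.395
v 3.052 3.628 -0.204
v -3.977 3.583 -0.862
v -3.314 3.847 -1.198
v -3.686 2.393 -1.222
v -3.023 2.657 -1.558
v -3.096 2.664 -0.773
v -3.276 3.398 -0.551
v -3.724 2.842 -1.869
v -3.904 3.576 -1.647
v -3.158 3.388 -1.821
v -2.77 3.278 -1.144
v -4.23 2.962 -1.276
v -3.842 2.852 -0.599
f 2 1 5
f 2 5 3
f 3 5 6
f 3 6 4
f 5 1 7
f 5 7 6
f 6 7 8
f 6 8 4
f 7 1 9
f 7 9 8
f 8 9 10
f 8 10 4
f 9 1 11
f 9 11 10
f 10 11 12
f 10 12 4
f 11 1 13
f 11 13 12
f 12 13 14
f 12 14 4
f 13 1 15
f 13 15 14
f 14 15 16
f 14 16 4
f 15 1 17
f 15 17 16
f 16 17 18
f 16 18 4
f 17 1 19
f 17 19 18
f 18 19 20
f 18 20 4
f 19 1 2
f 19 2 20
f 20 2 3
f 20 3 4
f 22 21 24
f 22 24 23
f 24 21 25
f 24 25 23
f 25 21 26
f 25 26 23
f 26 21 27
f 26 27 23
f 27 21 28
f 27 28 23
f 28 21 29
f 28 29 23
f 29 21 30
f 29 30 23
f 30 21 22
f 30 22 23
f 31 42 36
f 31 36 32
f 31 32 38
f 31 38 41
f 31 41 42
f 32 36 40
f 36 42 35
f 42 41 33
f 41 38 37
f 38 32 39
f 34 40 35
f 34 35 33
f 34 33 37
f 34 37 39
f 34 39 40
f 35 40 36
f 33 35 42
f 37 33 41
f 39 37 38
f 40 39 32



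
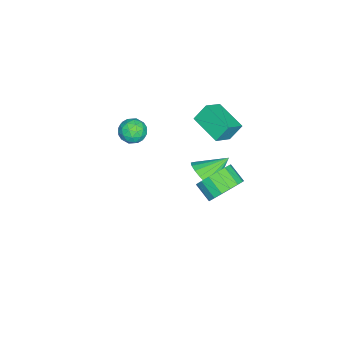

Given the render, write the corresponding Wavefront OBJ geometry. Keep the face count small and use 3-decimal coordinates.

v 3.556 4.141 1.619
v 4.407 4.142 2.299
v 3.896 3.281 2.942
v 3.044 3.279 2.261
v 4.081 4.492 2.507
v 3.569 3.63 3.15
v 3.634 4.761 2.512
v 3.122 3.899 3.154
v 3.169 4.888 2.312
v 2.657 4.026 2.954
v 2.792 4.843 1.953
v 2.281 3.982 2.596
v 2.591 4.638 1.518
v 2.08 3.777 2.16
v 2.611 4.319 1.106
v 2.099 3.458 1.748
v 2.847 3.959 0.811
v 2.335 3.098 1.453
v 3.245 3.641 0.701
v 2.734 2.779 1.344
v 3.715 3.437 0.802
v 3.204 2.575 1.444
v 4.148 3.394 1.09
v 3.637 2.533 1.732
v 4.445 3.523 1.499
v 3.934 2.661 2.141
v 4.539 3.793 1.935
v 4.028 2.931 2.577
v -2.864 1.146 0.83
v -1.804 0.679 1.561
v -3.276 1.714 1.791
v -2.216 1.247 2.522
v -1.824 2.733 0.338
v -0.764 2.266 1.069
v -2.236 3.301 1.299
v -1.176 2.834 2.03
v -2.214 1.129 -3.98
v -1.414 1.177 -3.271
v -3.206 2.311 -2.94
v -1.31 1.53 -3.573
v -1.384 1.804 -3.955
v -1.623 1.944 -4.343
v -1.979 1.923 -4.658
v -2.382 1.744 -4.839
v -2.751 1.444 -4.85
v -3.014 1.081 -4.688
v -3.119 0.728 -4.387
v -3.044 0.454 -4.004
v -2.805 0.314 -3.617
v -2.449 0.336 -3.301
v -2.046 0.514 -3.12
v -1.677 0.815 -3.109
v -3.399 -2.571 -1.791
v -2.59 -2.865 -1.549
v -3.57 -3.735 -2.631
v -2.761 -4.029 -2.389
v -3.428 -4.017 -1.795
v -3.323 -3.297 -1.275
v -2.837 -3.303 -2.905
v -2.732 -2.583 -2.385
v -2.243 -3.317 -2.237
v -2.608 -3.758 -1.551
v -3.552 -2.842 -2.629
v -3.917 -3.283 -1.943
v -2.979 -2.616 -1.596
v -3.181 -3.984 -2.584
v -3.573 -3.977 -2.234
v -3.097 -4.15 -2.092
v -3.41 -2.87 -1.435
v -2.935 -3.042 -1.293
v -3.427 -3.72 -1.438
v -3.225 -3.558 -2.887
v -2.75 -3.73 -2.745
v -3.063 -2.45 -2.088
v -2.587 -2.623 -1.946
v -2.733 -2.88 -2.742
v -2.3 -3.054 -1.859
v -2.401 -3.738 -2.352
v -2.445 -3.311 -2.655
v -2.383 -2.888 -2.35
v -2.515 -3.313 -1.455
v -2.615 -3.998 -1.949
v -3.007 -3.991 -1.6
v -2.945 -3.568 -1.295
v -2.311 -3.579 -1.86
v -3.545 -2.602 -2.231
v -3.645 -3.287 -2.725
v -3.215 -3.032 -2.885
v -3.153 -2.609 -2.58
v -3.759 -2.862 -1.828
v -3.86 -3.546 -2.321
v -3.777 -3.712 -1.83
v -3.715 -3.289 -1.525
v -3.849 -3.021 -2.32
f 2 1 5
f 2 5 3
f 3 5 6
f 3 6 4
f 5 1 7
f 5 7 6
f 6 7 8
f 6 8 4
f 7 1 9
f 7 9 8
f 8 9 10
f 8 10 4
f 9 1 11
f 9 11 10
f 10 11 12
f 10 12 4
f 11 1 13
f 11 13 12
f 12 13 14
f 12 14 4
f 13 1 15
f 13 15 14
f 14 15 16
f 14 16 4
f 15 1 17
f 15 17 16
f 16 17 18
f 16 18 4
f 17 1 19
f 17 19 18
f 18 19 20
f 18 20 4
f 19 1 21
f 19 21 20
f 20 21 22
f 20 22 4
f 21 1 23
f 21 23 22
f 22 23 24
f 22 24 4
f 23 1 25
f 23 25 24
f 24 25 26
f 24 26 4
f 25 1 27
f 25 27 26
f 26 27 28
f 26 28 4
f 27 1 2
f 27 2 28
f 28 2 3
f 28 3 4
f 30 32 29
f 33 30 29
f 29 32 31
f 31 33 29
f 30 36 32
f 34 30 33
f 34 36 30
f 32 36 31
f 35 33 31
f 31 36 35
f 35 34 33
f 36 34 35
f 38 37 40
f 38 40 39
f 40 37 41
f 40 41 39
f 41 37 42
f 41 42 39
f 42 37 43
f 42 43 39
f 43 37 44
f 43 44 39
f 44 37 45
f 44 45 39
f 45 37 46
f 45 46 39
f 46 37 47
f 46 47 39
f 47 37 48
f 47 48 39
f 48 37 49
f 48 49 39
f 49 37 50
f 49 50 39
f 50 37 51
f 50 51 39
f 51 37 52
f 51 52 39
f 52 37 38
f 52 38 39
f 53 90 69
f 90 64 93
f 69 93 58
f 90 93 69
f 53 69 65
f 69 58 70
f 65 70 54
f 69 70 65
f 53 65 74
f 65 54 75
f 74 75 60
f 65 75 74
f 53 74 86
f 74 60 89
f 86 89 63
f 74 89 86
f 53 86 90
f 86 63 94
f 90 94 64
f 86 94 90
f 54 70 81
f 70 58 84
f 81 84 62
f 70 84 81
f 58 93 71
f 93 64 92
f 71 92 57
f 93 92 71
f 64 94 91
f 94 63 87
f 91 87 55
f 94 87 91
f 63 89 88
f 89 60 76
f 88 76 59
f 89 76 88
f 60 75 80
f 75 54 77
f 80 77 61
f 75 77 80
f 56 82 68
f 82 62 83
f 68 83 57
f 82 83 68
f 56 68 66
f 68 57 67
f 66 67 55
f 68 67 66
f 56 66 73
f 66 55 72
f 73 72 59
f 66 72 73
f 56 73 78
f 73 59 79
f 78 79 61
f 73 79 78
f 56 78 82
f 78 61 85
f 82 85 62
f 78 85 82
f 57 83 71
f 83 62 84
f 71 84 58
f 83 84 71
f 55 67 91
f 67 57 92
f 91 92 64
f 67 92 91
f 59 72 88
f 72 55 87
f 88 87 63
f 72 87 88
f 61 79 80
f 79 59 76
f 80 76 60
f 79 76 80
f 62 85 81
f 85 61 77
f 81 77 54
f 85 77 81



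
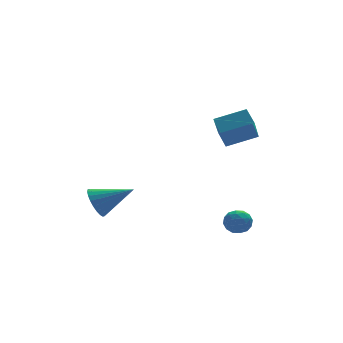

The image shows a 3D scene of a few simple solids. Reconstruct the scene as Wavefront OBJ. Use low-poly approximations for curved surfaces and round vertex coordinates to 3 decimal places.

v 0.796 -2.855 1.578
v 0.817 -2.047 2.076
v 1.379 -2.123 0.367
v 1.399 -1.315 0.866
v 2.201 -3.185 2.054
v 2.221 -2.377 2.553
v 2.783 -2.453 0.844
v 2.804 -1.645 1.342
v -3.081 1.888 -3.978
v -2.596 2.437 -4.429
v -1.539 1.212 -3.142
v -2.664 2.619 -4.155
v -2.796 2.69 -3.855
v -2.971 2.639 -3.574
v -3.163 2.473 -3.354
v -3.343 2.219 -3.229
v -3.482 1.914 -3.218
v -3.561 1.605 -3.323
v -3.566 1.339 -3.528
v -3.498 1.157 -3.802
v -3.366 1.086 -4.102
v -3.19 1.137 -4.383
v -2.998 1.303 -4.603
v -2.819 1.558 -4.728
v -2.679 1.862 -4.739
v -2.601 2.171 -4.634
v 1.317 -3.279 -3.017
v 1.733 -3.333 -3.543
v 0.707 -4.087 -3.417
v 1.123 -4.141 -3.943
v 1.331 -4.322 -3.329
v 1.709 -3.823 -3.082
v 0.731 -3.597 -3.878
v 1.109 -3.098 -3.631
v 1.371 -3.53 -4.075
v 1.742 -3.978 -3.736
v 0.698 -3.442 -3.224
v 1.069 -3.89 -2.885
v 1.579 -3.235 -3.245
v 0.861 -4.185 -3.715
v 0.984 -4.291 -3.354
v 1.228 -4.323 -3.664
v 1.564 -3.523 -2.974
v 1.809 -3.555 -3.283
v 1.573 -4.136 -3.158
v 0.631 -3.865 -3.677
v 0.876 -3.897 -3.986
v 1.212 -3.097 -3.296
v 1.456 -3.129 -3.606
v 0.867 -3.284 -3.802
v 1.611 -3.382 -3.867
v 1.252 -3.857 -4.102
v 1.022 -3.538 -4.064
v 1.243 -3.244 -3.918
v 1.828 -3.646 -3.668
v 1.469 -4.121 -3.903
v 1.592 -4.227 -3.542
v 1.814 -3.933 -3.397
v 1.616 -3.761 -3.981
v 0.971 -3.299 -3.057
v 0.612 -3.774 -3.292
v 0.626 -3.487 -3.563
v 0.848 -3.193 -3.418
v 1.188 -3.563 -2.858
v 0.829 -4.038 -3.093
v 1.197 -4.176 -3.042
v 1.418 -3.882 -2.896
v 0.824 -3.659 -2.979
f 2 4 1
f 5 2 1
f 1 4 3
f 3 5 1
f 2 8 4
f 6 2 5
f 6 8 2
f 4 8 3
f 7 5 3
f 3 8 7
f 7 6 5
f 8 6 7
f 10 9 12
f 10 12 11
f 12 9 13
f 12 13 11
f 13 9 14
f 13 14 11
f 14 9 15
f 14 15 11
f 15 9 16
f 15 16 11
f 16 9 17
f 16 17 11
f 17 9 18
f 17 18 11
f 18 9 19
f 18 19 11
f 19 9 20
f 19 20 11
f 20 9 21
f 20 21 11
f 21 9 22
f 21 22 11
f 22 9 23
f 22 23 11
f 23 9 24
f 23 24 11
f 24 9 25
f 24 25 11
f 25 9 26
f 25 26 11
f 26 9 10
f 26 10 11
f 27 64 43
f 64 38 67
f 43 67 32
f 64 67 43
f 27 43 39
f 43 32 44
f 39 44 28
f 43 44 39
f 27 39 48
f 39 28 49
f 48 49 34
f 39 49 48
f 27 48 60
f 48 34 63
f 60 63 37
f 48 63 60
f 27 60 64
f 60 37 68
f 64 68 38
f 60 68 64
f 28 44 55
f 44 32 58
f 55 58 36
f 44 58 55
f 32 67 45
f 67 38 66
f 45 66 31
f 67 66 45
f 38 68 65
f 68 37 61
f 65 61 29
f 68 61 65
f 37 63 62
f 63 34 50
f 62 50 33
f 63 50 62
f 34 49 54
f 49 28 51
f 54 51 35
f 49 51 54
f 30 56 42
f 56 36 57
f 42 57 31
f 56 57 42
f 30 42 40
f 42 31 41
f 40 41 29
f 42 41 40
f 30 40 47
f 40 29 46
f 47 46 33
f 40 46 47
f 30 47 52
f 47 33 53
f 52 53 35
f 47 53 52
f 30 52 56
f 52 35 59
f 56 59 36
f 52 59 56
f 31 57 45
f 57 36 58
f 45 58 32
f 57 58 45
f 29 41 65
f 41 31 66
f 65 66 38
f 41 66 65
f 33 46 62
f 46 29 61
f 62 61 37
f 46 61 62
f 35 53 54
f 53 33 50
f 54 50 34
f 53 50 54
f 36 59 55
f 59 35 51
f 55 51 28
f 59 51 55



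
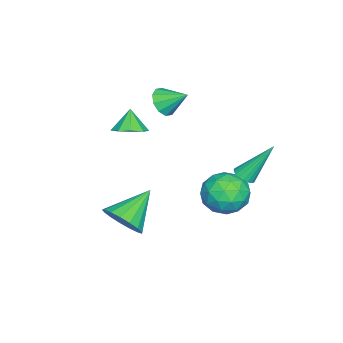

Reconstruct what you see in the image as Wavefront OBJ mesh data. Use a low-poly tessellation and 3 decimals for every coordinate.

v -2.145 -2.419 2.893
v -1.616 -2.164 2.444
v -2.075 -1.381 3.567
v -2.02 -2.029 2.277
v -2.472 -2.043 2.346
v -2.799 -2.201 2.624
v -2.876 -2.442 3.005
v -2.674 -2.675 3.343
v -2.27 -2.81 3.509
v -1.818 -2.796 3.44
v -1.491 -2.638 3.162
v -1.414 -2.396 2.782
v -2.241 0.998 -0.857
v -1.751 0.915 -0.674
v -2.699 2.082 0.857
v -1.727 1.103 -0.787
v -1.791 1.273 -0.911
v -1.934 1.395 -1.027
v -2.13 1.448 -1.113
v -2.345 1.424 -1.155
v -2.542 1.326 -1.145
v -2.687 1.171 -1.086
v -2.755 0.986 -0.987
v -2.734 0.803 -0.866
v -2.628 0.654 -0.743
v -2.455 0.564 -0.64
v -2.245 0.549 -0.575
v -2.035 0.612 -0.558
v -1.86 0.741 -0.593
v 1.701 -2.825 -1.843
v 2.344 -2.269 -1.335
v 0.279 -2.155 -0.777
v 2.209 -1.989 -1.692
v 1.957 -1.899 -2.084
v 1.647 -2.022 -2.42
v 1.349 -2.329 -2.624
v 1.132 -2.75 -2.65
v 1.046 -3.187 -2.49
v 1.109 -3.542 -2.183
v 1.308 -3.733 -1.797
v 1.597 -3.715 -1.422
v 1.911 -3.494 -1.144
v 2.176 -3.119 -1.026
v 2.332 -2.677 -1.095
v -2.534 0.444 -1.822
v -2.077 1.204 -1.165
v -0.943 -0.344 -2.015
v -0.486 0.416 -1.358
v -1.187 -0.327 -0.939
v -2.17 0.16 -0.819
v -0.85 0.7 -2.361
v -1.833 1.187 -2.241
v -1.037 1.363 -1.497
v -1.245 0.728 -0.619
v -1.775 0.132 -2.561
v -1.983 -0.503 -1.683
v -2.445 0.893 -1.476
v -0.575 -0.033 -1.704
v -0.986 -0.47 -1.457
v -0.718 -0.024 -1.071
v -2.5 0.28 -1.274
v -2.231 0.726 -0.887
v -1.708 -0.174 -0.754
v -0.789 0.134 -2.293
v -0.52 0.58 -1.906
v -2.302 0.884 -2.109
v -2.034 1.33 -1.723
v -1.312 1.034 -2.426
v -1.565 1.433 -1.286
v -0.63 0.97 -1.399
v -0.844 1.137 -1.989
v -1.422 1.423 -1.918
v -1.688 1.06 -0.769
v -0.752 0.597 -0.883
v -1.164 0.16 -0.636
v -1.742 0.446 -0.566
v -1.076 1.153 -0.965
v -2.268 0.263 -2.297
v -1.332 -0.2 -2.411
v -1.278 0.414 -2.614
v -1.856 0.7 -2.544
v -2.39 -0.11 -1.781
v -1.455 -0.573 -1.894
v -1.598 -0.563 -1.262
v -2.176 -0.277 -1.191
v -1.944 -0.293 -2.215
v -1.846 -3.805 1.064
v -1.156 -4.04 1.394
v -2.354 -3.955 2.016
v -1.215 -3.498 1.448
v -1.569 -3.1 1.322
v -2.053 -3.032 1.075
v -2.44 -3.326 0.823
v -2.549 -3.843 0.683
v -2.329 -4.343 0.722
v -1.884 -4.591 0.92
v -1.42 -4.471 1.186
f 2 1 4
f 2 4 3
f 4 1 5
f 4 5 3
f 5 1 6
f 5 6 3
f 6 1 7
f 6 7 3
f 7 1 8
f 7 8 3
f 8 1 9
f 8 9 3
f 9 1 10
f 9 10 3
f 10 1 11
f 10 11 3
f 11 1 12
f 11 12 3
f 12 1 2
f 12 2 3
f 14 13 16
f 14 16 15
f 16 13 17
f 16 17 15
f 17 13 18
f 17 18 15
f 18 13 19
f 18 19 15
f 19 13 20
f 19 20 15
f 20 13 21
f 20 21 15
f 21 13 22
f 21 22 15
f 22 13 23
f 22 23 15
f 23 13 24
f 23 24 15
f 24 13 25
f 24 25 15
f 25 13 26
f 25 26 15
f 26 13 27
f 26 27 15
f 27 13 28
f 27 28 15
f 28 13 29
f 28 29 15
f 29 13 14
f 29 14 15
f 31 30 33
f 31 33 32
f 33 30 34
f 33 34 32
f 34 30 35
f 34 35 32
f 35 30 36
f 35 36 32
f 36 30 37
f 36 37 32
f 37 30 38
f 37 38 32
f 38 30 39
f 38 39 32
f 39 30 40
f 39 40 32
f 40 30 41
f 40 41 32
f 41 30 42
f 41 42 32
f 42 30 43
f 42 43 32
f 43 30 44
f 43 44 32
f 44 30 31
f 44 31 32
f 45 82 61
f 82 56 85
f 61 85 50
f 82 85 61
f 45 61 57
f 61 50 62
f 57 62 46
f 61 62 57
f 45 57 66
f 57 46 67
f 66 67 52
f 57 67 66
f 45 66 78
f 66 52 81
f 78 81 55
f 66 81 78
f 45 78 82
f 78 55 86
f 82 86 56
f 78 86 82
f 46 62 73
f 62 50 76
f 73 76 54
f 62 76 73
f 50 85 63
f 85 56 84
f 63 84 49
f 85 84 63
f 56 86 83
f 86 55 79
f 83 79 47
f 86 79 83
f 55 81 80
f 81 52 68
f 80 68 51
f 81 68 80
f 52 67 72
f 67 46 69
f 72 69 53
f 67 69 72
f 48 74 60
f 74 54 75
f 60 75 49
f 74 75 60
f 48 60 58
f 60 49 59
f 58 59 47
f 60 59 58
f 48 58 65
f 58 47 64
f 65 64 51
f 58 64 65
f 48 65 70
f 65 51 71
f 70 71 53
f 65 71 70
f 48 70 74
f 70 53 77
f 74 77 54
f 70 77 74
f 49 75 63
f 75 54 76
f 63 76 50
f 75 76 63
f 47 59 83
f 59 49 84
f 83 84 56
f 59 84 83
f 51 64 80
f 64 47 79
f 80 79 55
f 64 79 80
f 53 71 72
f 71 51 68
f 72 68 52
f 71 68 72
f 54 77 73
f 77 53 69
f 73 69 46
f 77 69 73
f 88 87 90
f 88 90 89
f 90 87 91
f 90 91 89
f 91 87 92
f 91 92 89
f 92 87 93
f 92 93 89
f 93 87 94
f 93 94 89
f 94 87 95
f 94 95 89
f 95 87 96
f 95 96 89
f 96 87 97
f 96 97 89
f 97 87 88
f 97 88 89



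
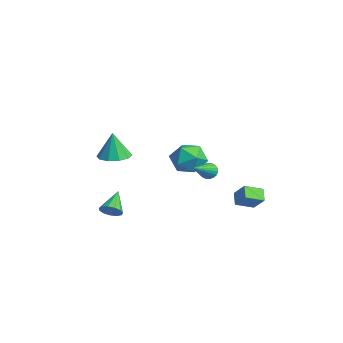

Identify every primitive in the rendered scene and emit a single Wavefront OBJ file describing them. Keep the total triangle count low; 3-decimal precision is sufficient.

v -0.997 2.067 -1.703
v -0.464 1.207 -1.099
v -2.476 0.913 -2.041
v -1.943 0.053 -1.437
v -2.346 1.006 -0.874
v -1.432 1.719 -0.665
v -1.508 0.401 -2.475
v -0.594 1.114 -2.266
v -0.78 0.178 -1.577
v -1.298 0.551 -0.587
v -1.642 1.569 -2.553
v -2.16 1.942 -1.563
v 1.358 2.809 -4.191
v 0.649 3.01 -3.657
v 1.359 3.941 -4.618
v 0.65 4.143 -4.084
v 2.11 3.137 -3.316
v 1.401 3.339 -2.782
v 2.111 4.27 -3.743
v 1.402 4.471 -3.209
v 1.181 1.3 -1.378
v 1.435 1.729 -1.104
v 2.399 -0.06 -0.382
v 1.243 1.67 -0.949
v 1.038 1.537 -0.88
v 0.862 1.357 -0.91
v 0.748 1.166 -1.032
v 0.721 1.001 -1.223
v 0.784 0.896 -1.445
v 0.926 0.87 -1.653
v 1.119 0.929 -1.807
v 1.323 1.062 -1.877
v 1.5 1.242 -1.847
v 1.613 1.433 -1.725
v 1.641 1.598 -1.534
v 1.577 1.704 -1.312
v 0.5 -3.888 0.307
v 1.296 -3.338 0.375
v 0.4 -3.952 1.993
v 0.82 -2.974 0.36
v 0.221 -2.96 0.325
v -0.27 -3.3 0.283
v -0.468 -3.865 0.25
v -0.296 -4.439 0.239
v 0.18 -4.803 0.254
v 0.779 -4.817 0.289
v 1.271 -4.477 0.331
v 1.468 -3.912 0.364
v -0.007 -3.985 -4.235
v 0.498 -3.586 -3.986
v -1.073 -3.215 -3.305
v 0.358 -3.403 -4.299
v 0.101 -3.404 -4.591
v -0.189 -3.59 -4.771
v -0.422 -3.901 -4.78
v -0.523 -4.239 -4.616
v -0.461 -4.496 -4.331
v -0.254 -4.591 -4.016
v 0.031 -4.493 -3.77
v 0.304 -4.234 -3.672
v 0.478 -3.896 -3.752
f 1 12 6
f 1 6 2
f 1 2 8
f 1 8 11
f 1 11 12
f 2 6 10
f 6 12 5
f 12 11 3
f 11 8 7
f 8 2 9
f 4 10 5
f 4 5 3
f 4 3 7
f 4 7 9
f 4 9 10
f 5 10 6
f 3 5 12
f 7 3 11
f 9 7 8
f 10 9 2
f 14 16 13
f 17 14 13
f 13 16 15
f 15 17 13
f 14 20 16
f 18 14 17
f 18 20 14
f 16 20 15
f 19 17 15
f 15 20 19
f 19 18 17
f 20 18 19
f 22 21 24
f 22 24 23
f 24 21 25
f 24 25 23
f 25 21 26
f 25 26 23
f 26 21 27
f 26 27 23
f 27 21 28
f 27 28 23
f 28 21 29
f 28 29 23
f 29 21 30
f 29 30 23
f 30 21 31
f 30 31 23
f 31 21 32
f 31 32 23
f 32 21 33
f 32 33 23
f 33 21 34
f 33 34 23
f 34 21 35
f 34 35 23
f 35 21 36
f 35 36 23
f 36 21 22
f 36 22 23
f 38 37 40
f 38 40 39
f 40 37 41
f 40 41 39
f 41 37 42
f 41 42 39
f 42 37 43
f 42 43 39
f 43 37 44
f 43 44 39
f 44 37 45
f 44 45 39
f 45 37 46
f 45 46 39
f 46 37 47
f 46 47 39
f 47 37 48
f 47 48 39
f 48 37 38
f 48 38 39
f 50 49 52
f 50 52 51
f 52 49 53
f 52 53 51
f 53 49 54
f 53 54 51
f 54 49 55
f 54 55 51
f 55 49 56
f 55 56 51
f 56 49 57
f 56 57 51
f 57 49 58
f 57 58 51
f 58 49 59
f 58 59 51
f 59 49 60
f 59 60 51
f 60 49 61
f 60 61 51
f 61 49 50
f 61 50 51



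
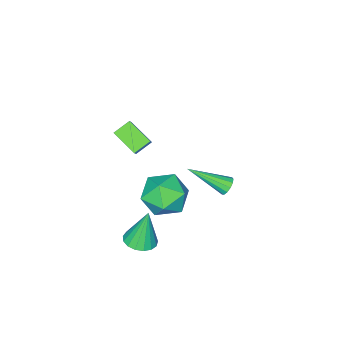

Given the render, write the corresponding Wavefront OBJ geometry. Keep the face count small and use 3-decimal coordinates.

v -1.605 2.3 -2.104
v -1.221 2.641 -2.025
v -0.495 0.8 -1.016
v -1.405 2.67 -1.799
v -1.652 2.581 -1.669
v -1.884 2.402 -1.678
v -2.028 2.192 -1.821
v -2.038 2.015 -2.055
v -1.91 1.929 -2.304
v -1.685 1.96 -2.49
v -1.436 2.1 -2.553
v -1.239 2.302 -2.474
v -1.16 2.504 -2.277
v 3.028 -0.188 3.513
v 2.251 0.013 3.941
v 2.973 1.01 2.85
v 2.196 1.211 3.279
v 3.624 0.309 4.361
v 2.847 0.51 4.79
v 3.569 1.507 3.699
v 2.792 1.708 4.127
v 3.639 1.861 -2.498
v 4.078 1.208 -2.356
v 3.261 2.019 -0.602
v 4.33 1.494 -2.33
v 4.424 1.865 -2.342
v 4.338 2.236 -2.39
v 4.092 2.52 -2.462
v 3.742 2.653 -2.543
v 3.369 2.606 -2.614
v 3.058 2.387 -2.658
v 2.879 2.048 -2.665
v 2.875 1.667 -2.634
v 3.046 1.33 -2.572
v 3.353 1.114 -2.493
v 3.725 1.07 -2.415
v 2.61 3.596 1.528
v 3.719 3.389 1.093
v 2.001 1.891 0.787
v 3.11 1.684 0.352
v 2.915 1.664 1.545
v 3.292 2.717 2.003
v 2.428 2.563 -0.123
v 2.805 3.616 0.335
v 3.607 2.75 0.073
v 3.907 2.194 1.104
v 1.813 3.086 0.776
v 2.113 2.53 1.807
f 2 1 4
f 2 4 3
f 4 1 5
f 4 5 3
f 5 1 6
f 5 6 3
f 6 1 7
f 6 7 3
f 7 1 8
f 7 8 3
f 8 1 9
f 8 9 3
f 9 1 10
f 9 10 3
f 10 1 11
f 10 11 3
f 11 1 12
f 11 12 3
f 12 1 13
f 12 13 3
f 13 1 2
f 13 2 3
f 15 17 14
f 18 15 14
f 14 17 16
f 16 18 14
f 15 21 17
f 19 15 18
f 19 21 15
f 17 21 16
f 20 18 16
f 16 21 20
f 20 19 18
f 21 19 20
f 23 22 25
f 23 25 24
f 25 22 26
f 25 26 24
f 26 22 27
f 26 27 24
f 27 22 28
f 27 28 24
f 28 22 29
f 28 29 24
f 29 22 30
f 29 30 24
f 30 22 31
f 30 31 24
f 31 22 32
f 31 32 24
f 32 22 33
f 32 33 24
f 33 22 34
f 33 34 24
f 34 22 35
f 34 35 24
f 35 22 36
f 35 36 24
f 36 22 23
f 36 23 24
f 37 48 42
f 37 42 38
f 37 38 44
f 37 44 47
f 37 47 48
f 38 42 46
f 42 48 41
f 48 47 39
f 47 44 43
f 44 38 45
f 40 46 41
f 40 41 39
f 40 39 43
f 40 43 45
f 40 45 46
f 41 46 42
f 39 41 48
f 43 39 47
f 45 43 44
f 46 45 38



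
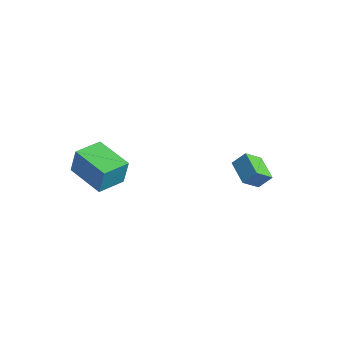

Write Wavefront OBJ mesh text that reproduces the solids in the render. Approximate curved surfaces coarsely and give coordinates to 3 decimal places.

v 4.482 3.554 1.599
v 4.312 2.601 2.452
v 3.167 4.091 1.936
v 2.997 3.138 2.789
v 4.883 4.102 2.291
v 4.713 3.149 3.144
v 3.568 4.639 2.628
v 3.398 3.686 3.481
v -1.357 -3.536 3.511
v -1.17 -3.345 4.947
v -1.372 -1.96 3.304
v -1.186 -1.769 4.739
v 0.746 -3.551 3.241
v 0.932 -3.36 4.676
v 0.73 -1.975 3.033
v 0.917 -1.784 4.469
f 2 4 1
f 5 2 1
f 1 4 3
f 3 5 1
f 2 8 4
f 6 2 5
f 6 8 2
f 4 8 3
f 7 5 3
f 3 8 7
f 7 6 5
f 8 6 7
f 10 12 9
f 13 10 9
f 9 12 11
f 11 13 9
f 10 16 12
f 14 10 13
f 14 16 10
f 12 16 11
f 15 13 11
f 11 16 15
f 15 14 13
f 16 14 15



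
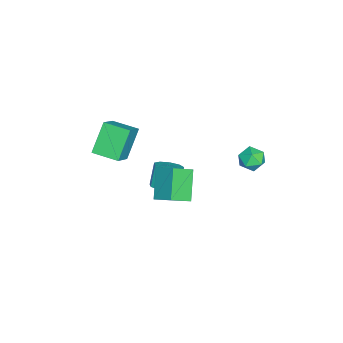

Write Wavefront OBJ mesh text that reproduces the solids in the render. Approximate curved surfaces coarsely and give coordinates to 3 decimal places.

v 2.633 -0.8 -2.556
v 3.157 0.168 -1.901
v 3.932 -0.638 -3.834
v 4.456 0.33 -3.18
v 3.384 -1.65 -1.9
v 3.908 -0.682 -1.246
v 4.683 -1.488 -3.179
v 5.207 -0.52 -2.524
v 2.664 -1.391 -4.133
v 3.303 -1.561 -3.737
v 2.614 -1.478 -2.591
v 1.976 -1.309 -2.987
v 3.262 -1.039 -3.799
v 2.573 -0.956 -2.653
v 2.942 -0.682 -4.018
v 2.253 -0.6 -2.871
v 2.492 -0.658 -4.29
v 1.803 -0.575 -3.144
v 2.122 -0.976 -4.489
v 1.433 -0.893 -3.343
v 2.007 -1.489 -4.521
v 1.318 -1.406 -3.375
v 2.199 -1.956 -4.372
v 1.51 -1.873 -3.226
v 2.609 -2.159 -4.111
v 1.92 -2.076 -2.965
v 3.045 -2.003 -3.86
v 2.356 -1.92 -2.714
v 0.958 3.375 -2.747
v 1.549 2.922 -3.009
v 0.731 2.538 -1.811
v 1.322 2.085 -2.073
v 1.477 2.784 -1.742
v 1.617 3.301 -2.321
v 0.663 2.159 -2.499
v 0.803 2.676 -3.078
v 1.366 2.17 -2.855
v 1.869 2.557 -2.388
v 0.411 2.903 -2.432
v 0.914 3.29 -1.965
v 2.076 -4.778 -2.368
v 0.949 -4.419 -0.894
v 2.336 -3.369 -2.513
v 1.209 -3.01 -1.039
v 3.351 -4.91 -1.361
v 2.224 -4.551 0.113
v 3.611 -3.501 -1.506
v 2.484 -3.142 -0.032
f 2 4 1
f 5 2 1
f 1 4 3
f 3 5 1
f 2 8 4
f 6 2 5
f 6 8 2
f 4 8 3
f 7 5 3
f 3 8 7
f 7 6 5
f 8 6 7
f 10 9 13
f 10 13 11
f 11 13 14
f 11 14 12
f 13 9 15
f 13 15 14
f 14 15 16
f 14 16 12
f 15 9 17
f 15 17 16
f 16 17 18
f 16 18 12
f 17 9 19
f 17 19 18
f 18 19 20
f 18 20 12
f 19 9 21
f 19 21 20
f 20 21 22
f 20 22 12
f 21 9 23
f 21 23 22
f 22 23 24
f 22 24 12
f 23 9 25
f 23 25 24
f 24 25 26
f 24 26 12
f 25 9 27
f 25 27 26
f 26 27 28
f 26 28 12
f 27 9 10
f 27 10 28
f 28 10 11
f 28 11 12
f 29 40 34
f 29 34 30
f 29 30 36
f 29 36 39
f 29 39 40
f 30 34 38
f 34 40 33
f 40 39 31
f 39 36 35
f 36 30 37
f 32 38 33
f 32 33 31
f 32 31 35
f 32 35 37
f 32 37 38
f 33 38 34
f 31 33 40
f 35 31 39
f 37 35 36
f 38 37 30
f 42 44 41
f 45 42 41
f 41 44 43
f 43 45 41
f 42 48 44
f 46 42 45
f 46 48 42
f 44 48 43
f 47 45 43
f 43 48 47
f 47 46 45
f 48 46 47



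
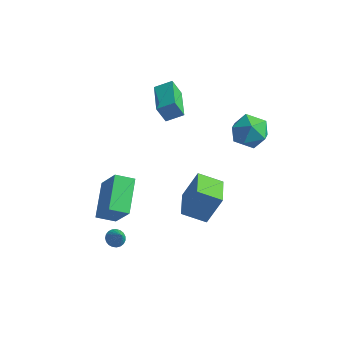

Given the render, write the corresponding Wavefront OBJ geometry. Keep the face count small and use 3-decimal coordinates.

v 0.809 3.789 0.572
v 1.63 4.524 0.642
v 1.99 2.456 0.718
v 2.811 3.191 0.788
v 2.084 3.095 1.614
v 1.355 3.919 1.523
v 2.265 3.061 -0.163
v 1.536 3.885 -0.254
v 2.53 4.074 0.187
v 2.418 4.095 1.285
v 1.202 2.885 0.075
v 1.09 2.906 1.173
v -2.179 -3.38 -3.963
v -1.832 -2.985 -4.033
v -1.661 -3.68 -3.077
v -1.988 -2.889 -3.909
v -2.176 -2.877 -3.795
v -2.365 -2.953 -3.71
v -2.521 -3.102 -3.669
v -2.619 -3.3 -3.679
v -2.641 -3.511 -3.738
v -2.582 -3.7 -3.836
v -2.454 -3.833 -3.956
v -2.279 -3.888 -4.077
v -2.086 -3.855 -4.179
v -1.909 -3.741 -4.243
v -1.779 -3.563 -4.259
v -1.718 -3.354 -4.224
v -1.737 -3.15 -4.144
v -1.941 1.516 1.508
v -2.373 1.324 2.501
v -2.963 3.16 1.381
v -3.395 2.968 2.375
v -1.165 2.032 1.945
v -1.597 1.84 2.939
v -2.187 3.676 1.819
v -2.619 3.484 2.812
v -2.714 -2.394 -3.797
v -3.585 -2.904 -3.387
v -3.377 -0.587 -2.959
v -4.248 -1.097 -2.548
v -1.672 -2.803 -2.092
v -2.543 -3.313 -1.681
v -2.335 -0.996 -1.253
v -3.206 -1.506 -0.843
v 0.968 -2.335 -1.141
v 1.541 -1.77 0.492
v 0.263 -0.877 -1.398
v 0.836 -0.312 0.235
v 2.144 -1.868 -1.715
v 2.717 -1.303 -0.082
v 1.439 -0.41 -1.972
v 2.012 0.155 -0.339
f 1 12 6
f 1 6 2
f 1 2 8
f 1 8 11
f 1 11 12
f 2 6 10
f 6 12 5
f 12 11 3
f 11 8 7
f 8 2 9
f 4 10 5
f 4 5 3
f 4 3 7
f 4 7 9
f 4 9 10
f 5 10 6
f 3 5 12
f 7 3 11
f 9 7 8
f 10 9 2
f 14 13 16
f 14 16 15
f 16 13 17
f 16 17 15
f 17 13 18
f 17 18 15
f 18 13 19
f 18 19 15
f 19 13 20
f 19 20 15
f 20 13 21
f 20 21 15
f 21 13 22
f 21 22 15
f 22 13 23
f 22 23 15
f 23 13 24
f 23 24 15
f 24 13 25
f 24 25 15
f 25 13 26
f 25 26 15
f 26 13 27
f 26 27 15
f 27 13 28
f 27 28 15
f 28 13 29
f 28 29 15
f 29 13 14
f 29 14 15
f 31 33 30
f 34 31 30
f 30 33 32
f 32 34 30
f 31 37 33
f 35 31 34
f 35 37 31
f 33 37 32
f 36 34 32
f 32 37 36
f 36 35 34
f 37 35 36
f 39 41 38
f 42 39 38
f 38 41 40
f 40 42 38
f 39 45 41
f 43 39 42
f 43 45 39
f 41 45 40
f 44 42 40
f 40 45 44
f 44 43 42
f 45 43 44
f 47 49 46
f 50 47 46
f 46 49 48
f 48 50 46
f 47 53 49
f 51 47 50
f 51 53 47
f 49 53 48
f 52 50 48
f 48 53 52
f 52 51 50
f 53 51 52



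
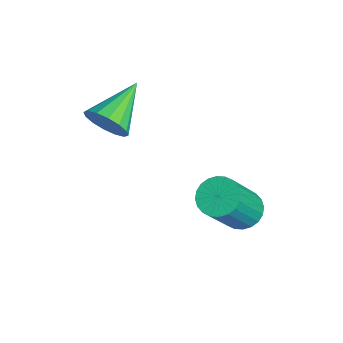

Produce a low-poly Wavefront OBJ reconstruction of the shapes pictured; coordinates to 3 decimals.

v -1.082 -3.214 3.637
v -0.745 -3.207 4.205
v -2.058 -2.226 4.203
v -0.605 -2.959 4.016
v -0.592 -2.78 3.725
v -0.71 -2.717 3.411
v -0.928 -2.787 3.157
v -1.187 -2.972 3.032
v -1.418 -3.221 3.069
v -1.559 -3.468 3.258
v -1.571 -3.648 3.549
v -1.453 -3.711 3.863
v -1.235 -3.64 4.117
v -0.976 -3.456 4.242
v 0.375 -0.025 0.752
v 0.899 -0.108 0.473
v 1.57 -0.899 1.969
v 1.045 -0.815 2.248
v 0.932 0.102 0.569
v 1.602 -0.688 2.065
v 0.88 0.294 0.694
v 1.55 -0.497 2.19
v 0.751 0.437 0.827
v 1.421 -0.354 2.323
v 0.565 0.509 0.949
v 1.235 -0.281 2.445
v 0.35 0.501 1.041
v 1.02 -0.29 2.537
v 0.138 0.412 1.089
v 0.809 -0.379 2.585
v -0.037 0.257 1.085
v 0.633 -0.534 2.581
v -0.15 0.059 1.031
v 0.521 -0.732 2.527
v -0.182 -0.152 0.935
v 0.488 -0.942 2.431
v -0.13 -0.343 0.81
v 0.54 -1.134 2.306
v -0.001 -0.486 0.677
v 0.669 -1.277 2.173
v 0.185 -0.559 0.555
v 0.855 -1.349 2.051
v 0.4 -0.55 0.463
v 1.07 -1.341 1.959
v 0.611 -0.461 0.415
v 1.282 -1.252 1.911
v 0.787 -0.306 0.419
v 1.457 -1.097 1.915
f 2 1 4
f 2 4 3
f 4 1 5
f 4 5 3
f 5 1 6
f 5 6 3
f 6 1 7
f 6 7 3
f 7 1 8
f 7 8 3
f 8 1 9
f 8 9 3
f 9 1 10
f 9 10 3
f 10 1 11
f 10 11 3
f 11 1 12
f 11 12 3
f 12 1 13
f 12 13 3
f 13 1 14
f 13 14 3
f 14 1 2
f 14 2 3
f 16 15 19
f 16 19 17
f 17 19 20
f 17 20 18
f 19 15 21
f 19 21 20
f 20 21 22
f 20 22 18
f 21 15 23
f 21 23 22
f 22 23 24
f 22 24 18
f 23 15 25
f 23 25 24
f 24 25 26
f 24 26 18
f 25 15 27
f 25 27 26
f 26 27 28
f 26 28 18
f 27 15 29
f 27 29 28
f 28 29 30
f 28 30 18
f 29 15 31
f 29 31 30
f 30 31 32
f 30 32 18
f 31 15 33
f 31 33 32
f 32 33 34
f 32 34 18
f 33 15 35
f 33 35 34
f 34 35 36
f 34 36 18
f 35 15 37
f 35 37 36
f 36 37 38
f 36 38 18
f 37 15 39
f 37 39 38
f 38 39 40
f 38 40 18
f 39 15 41
f 39 41 40
f 40 41 42
f 40 42 18
f 41 15 43
f 41 43 42
f 42 43 44
f 42 44 18
f 43 15 45
f 43 45 44
f 44 45 46
f 44 46 18
f 45 15 47
f 45 47 46
f 46 47 48
f 46 48 18
f 47 15 16
f 47 16 48
f 48 16 17
f 48 17 18



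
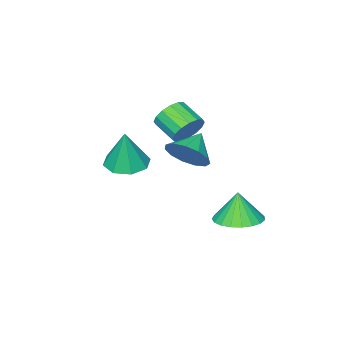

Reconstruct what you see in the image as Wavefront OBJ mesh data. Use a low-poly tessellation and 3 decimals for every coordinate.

v 3.116 3.682 2.693
v 3.53 4.034 3.484
v 2.084 3.378 3.367
v 3.261 4.445 3.257
v 2.946 4.613 2.851
v 2.685 4.486 2.394
v 2.561 4.103 2.032
v 2.613 3.586 1.88
v 2.825 3.1 1.986
v 3.13 2.799 2.316
v 3.43 2.777 2.766
v 3.63 3.043 3.192
v 3.668 3.512 3.46
v -0.948 -0.529 0.749
v -0.664 -0.191 1.452
v -0.667 -1.352 2.013
v -0.952 -1.691 1.311
v -1.092 -0.173 1.485
v -1.095 -1.335 2.047
v -1.481 -0.251 1.321
v -1.485 -1.413 1.883
v -1.728 -0.403 1.004
v -1.732 -1.565 1.566
v -1.766 -0.59 0.619
v -1.769 -1.751 1.18
v -1.584 -0.76 0.269
v -1.588 -1.921 0.83
v -1.233 -0.868 0.047
v -1.236 -2.029 0.608
v -0.805 -0.885 0.013
v -0.808 -2.047 0.575
v -0.415 -0.807 0.177
v -0.419 -1.969 0.739
v -0.168 -0.655 0.494
v -0.172 -1.817 1.056
v -0.131 -0.469 0.88
v -0.134 -1.63 1.441
v -0.312 -0.299 1.23
v -0.316 -1.46 1.791
v 3.776 0.968 1.398
v 4.578 0.481 1.337
v 4.024 1.152 3.162
v 4.677 1.188 1.248
v 4.248 1.766 1.248
v 3.543 1.876 1.336
v 2.974 1.454 1.46
v 2.875 0.747 1.549
v 3.303 0.169 1.549
v 4.009 0.059 1.461
v -0.351 3.029 -2.677
v 0.419 2.286 -2.706
v -0.469 2.851 -1.263
v 0.652 2.659 -2.64
v 0.712 3.096 -2.58
v 0.588 3.521 -2.537
v 0.302 3.861 -2.518
v -0.097 4.057 -2.527
v -0.541 4.075 -2.562
v -0.951 3.913 -2.616
v -1.258 3.597 -2.681
v -1.408 3.183 -2.746
v -1.375 2.742 -2.798
v -1.165 2.351 -2.83
v -0.815 2.077 -2.835
v -0.384 1.968 -2.813
v 0.052 2.042 -2.767
f 2 1 4
f 2 4 3
f 4 1 5
f 4 5 3
f 5 1 6
f 5 6 3
f 6 1 7
f 6 7 3
f 7 1 8
f 7 8 3
f 8 1 9
f 8 9 3
f 9 1 10
f 9 10 3
f 10 1 11
f 10 11 3
f 11 1 12
f 11 12 3
f 12 1 13
f 12 13 3
f 13 1 2
f 13 2 3
f 15 14 18
f 15 18 16
f 16 18 19
f 16 19 17
f 18 14 20
f 18 20 19
f 19 20 21
f 19 21 17
f 20 14 22
f 20 22 21
f 21 22 23
f 21 23 17
f 22 14 24
f 22 24 23
f 23 24 25
f 23 25 17
f 24 14 26
f 24 26 25
f 25 26 27
f 25 27 17
f 26 14 28
f 26 28 27
f 27 28 29
f 27 29 17
f 28 14 30
f 28 30 29
f 29 30 31
f 29 31 17
f 30 14 32
f 30 32 31
f 31 32 33
f 31 33 17
f 32 14 34
f 32 34 33
f 33 34 35
f 33 35 17
f 34 14 36
f 34 36 35
f 35 36 37
f 35 37 17
f 36 14 38
f 36 38 37
f 37 38 39
f 37 39 17
f 38 14 15
f 38 15 39
f 39 15 16
f 39 16 17
f 41 40 43
f 41 43 42
f 43 40 44
f 43 44 42
f 44 40 45
f 44 45 42
f 45 40 46
f 45 46 42
f 46 40 47
f 46 47 42
f 47 40 48
f 47 48 42
f 48 40 49
f 48 49 42
f 49 40 41
f 49 41 42
f 51 50 53
f 51 53 52
f 53 50 54
f 53 54 52
f 54 50 55
f 54 55 52
f 55 50 56
f 55 56 52
f 56 50 57
f 56 57 52
f 57 50 58
f 57 58 52
f 58 50 59
f 58 59 52
f 59 50 60
f 59 60 52
f 60 50 61
f 60 61 52
f 61 50 62
f 61 62 52
f 62 50 63
f 62 63 52
f 63 50 64
f 63 64 52
f 64 50 65
f 64 65 52
f 65 50 66
f 65 66 52
f 66 50 51
f 66 51 52

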